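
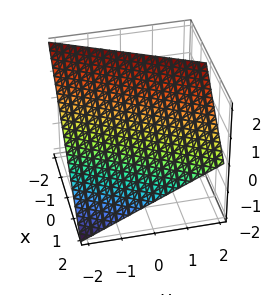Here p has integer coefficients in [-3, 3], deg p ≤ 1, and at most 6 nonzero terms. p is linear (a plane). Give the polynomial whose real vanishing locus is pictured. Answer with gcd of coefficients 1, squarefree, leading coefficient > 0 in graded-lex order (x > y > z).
The degree is 1 — every cross-section is a straight line — this is a plane.
Observable constraints: it meets the z-axis at z = 1 (among the integer gridlines); it meets the y-axis at y = -2 (among the integer gridlines); it meets the x-axis at x = 1 (among the integer gridlines).
Assembling these constraints gives the stated polynomial.

2*x - y + 2*z - 2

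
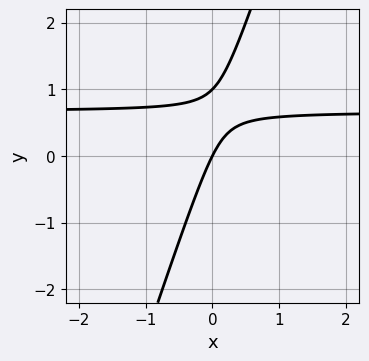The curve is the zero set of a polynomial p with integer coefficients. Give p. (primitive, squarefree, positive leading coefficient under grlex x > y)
3*x*y - y^2 - 2*x + y

First, deg p = 2. The shape is more complex than any degree-1 curve.
Next, observable constraints: among the integer gridlines, it crosses the y-axis at y ∈ {0, 1}; one x-axis crossing is at x = 0.
Finally, fitting integer coefficients to these (and the overall shape) gives p.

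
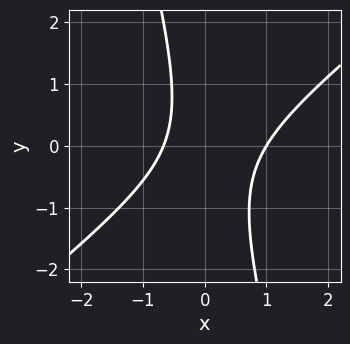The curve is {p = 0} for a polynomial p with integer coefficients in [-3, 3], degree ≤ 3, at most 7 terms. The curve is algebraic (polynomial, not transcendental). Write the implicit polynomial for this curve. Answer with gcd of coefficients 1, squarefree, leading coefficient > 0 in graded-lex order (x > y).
1. Degree: the shape is more complex than any degree-1 curve, so deg p = 2.
2. From the visible intercepts: it misses every integer gridline on the y-axis; it meets the x-axis at x = 1 (among the integer gridlines).
3. Fitting integer coefficients to these (and the overall shape) gives p.

3*x^2 - 3*x*y - y^2 - x - 2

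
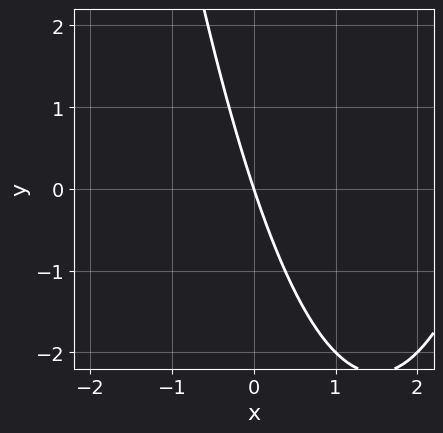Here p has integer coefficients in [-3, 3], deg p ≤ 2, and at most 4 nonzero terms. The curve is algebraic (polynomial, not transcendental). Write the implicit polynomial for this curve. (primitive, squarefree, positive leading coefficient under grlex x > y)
x^2 - 3*x - y

First, degree: no degree-1 curve has this shape, so deg p = 2.
Then, from the axis intercepts and sections: one y-axis crossing is at y = 0; it meets the x-axis at x = 0 (among the integer gridlines).
Finally, these observations pin down the coefficients.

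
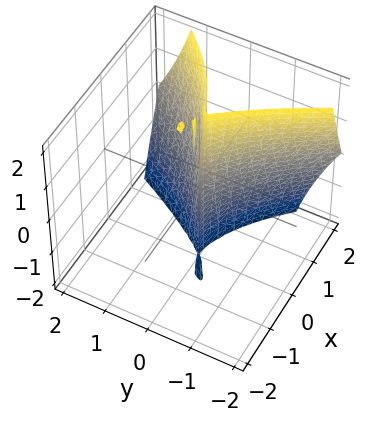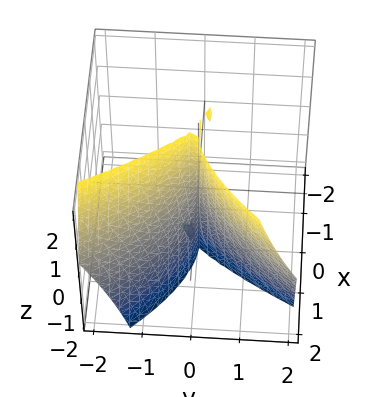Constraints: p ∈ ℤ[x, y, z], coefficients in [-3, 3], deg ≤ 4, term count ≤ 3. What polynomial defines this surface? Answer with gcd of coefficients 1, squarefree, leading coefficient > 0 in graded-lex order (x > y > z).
x^3 - x*y*z - 2*y^2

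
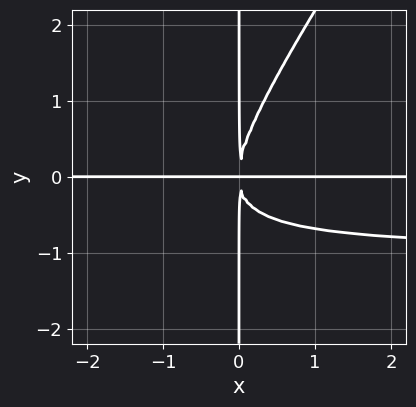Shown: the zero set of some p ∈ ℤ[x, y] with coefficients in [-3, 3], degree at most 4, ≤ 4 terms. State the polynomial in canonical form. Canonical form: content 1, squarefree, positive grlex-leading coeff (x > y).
3*x^2*y^2 - 2*x*y^3 + 3*x^2*y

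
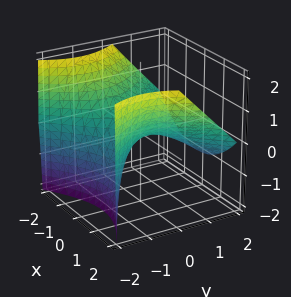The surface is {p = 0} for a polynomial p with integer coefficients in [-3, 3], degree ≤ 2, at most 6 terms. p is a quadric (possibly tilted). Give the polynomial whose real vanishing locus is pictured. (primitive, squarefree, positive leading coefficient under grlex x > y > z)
x^2 - y^2 - y*z - 2*z

(a) deg p = 2.
(b) From the axis intercepts and sections: it meets the y-axis at y = 0 (among the integer gridlines); it crosses the z-axis at the gridline z = 0; it meets the x-axis at x = 0 (among the integer gridlines).
(c) These observations pin down the coefficients.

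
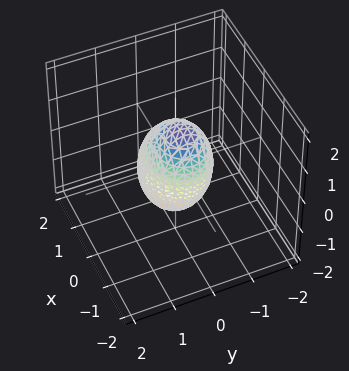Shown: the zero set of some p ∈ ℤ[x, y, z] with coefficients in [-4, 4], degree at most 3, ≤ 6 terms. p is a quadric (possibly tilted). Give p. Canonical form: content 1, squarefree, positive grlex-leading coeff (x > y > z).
First, degree: the shape is more complex than any degree-1 surface, so deg p = 2.
Next, reading off the gridlines: among the integer gridlines, it crosses the x-axis at x ∈ {-1, 1}.
Finally, matching integer coefficients to the picture gives p.

2*x^2 + x*z + 3*y^2 + z^2 - 2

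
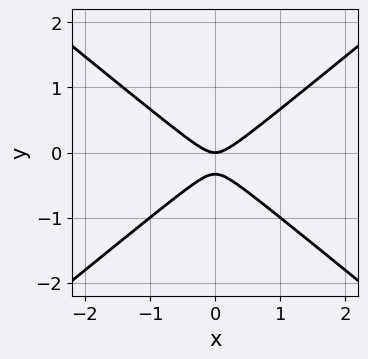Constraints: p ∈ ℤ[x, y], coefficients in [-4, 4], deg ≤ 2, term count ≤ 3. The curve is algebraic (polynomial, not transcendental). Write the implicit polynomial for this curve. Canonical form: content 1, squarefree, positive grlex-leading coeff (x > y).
2*x^2 - 3*y^2 - y

(a) deg p = 2.
(b) Symmetries: mirror symmetry x ↦ −x ⇒ only even powers of x.
(c) Checking where it meets the axes: it crosses the y-axis at the gridline y = 0; one x-axis crossing is at x = 0.
(d) The integer polynomial consistent with all of this is the stated p.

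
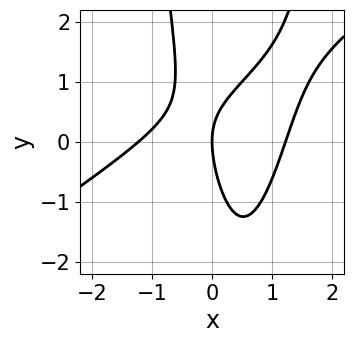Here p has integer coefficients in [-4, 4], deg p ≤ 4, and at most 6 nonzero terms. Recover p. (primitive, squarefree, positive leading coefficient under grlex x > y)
2*x^3 - 3*x^2*y + 2*x*y + y^2 - 3*x

The degree is 3 — the shape is more complex than any degree-2 curve.
From the axis intercepts and sections: it meets the y-axis at y = 0 (among the integer gridlines); it crosses the x-axis at the gridline x = 0.
Putting this together gives p.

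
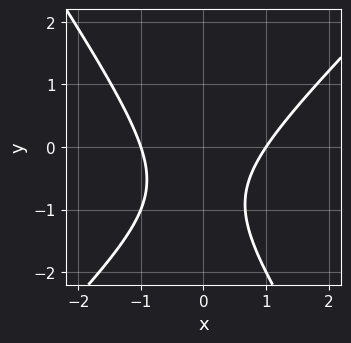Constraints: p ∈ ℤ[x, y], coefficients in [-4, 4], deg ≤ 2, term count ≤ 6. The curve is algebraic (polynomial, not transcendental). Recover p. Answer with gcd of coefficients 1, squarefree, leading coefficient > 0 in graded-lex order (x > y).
3*x^2 - x*y - 2*y^2 - 3*y - 3

1. The degree is 2 — a generic line meets the curve in up to 2 points.
2. Observable constraints: no y-intercept at any integer in the box; among the integer gridlines, it crosses the x-axis at x ∈ {-1, 1}.
3. These observations pin down the coefficients.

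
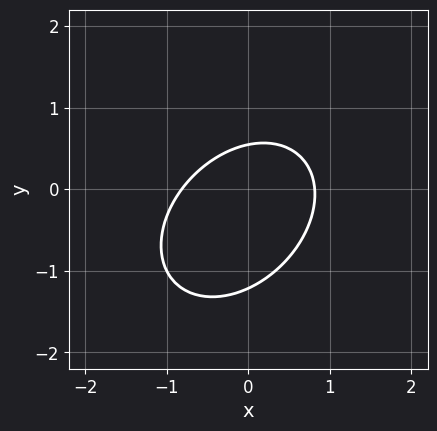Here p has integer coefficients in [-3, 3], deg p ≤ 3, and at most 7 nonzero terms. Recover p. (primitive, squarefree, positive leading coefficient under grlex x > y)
3*x^2 - 2*x*y + 3*y^2 + 2*y - 2

1. The degree is 2 — no degree-1 curve has this shape.
2. The integer polynomial consistent with all of this is the stated p.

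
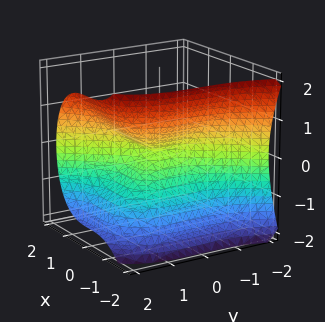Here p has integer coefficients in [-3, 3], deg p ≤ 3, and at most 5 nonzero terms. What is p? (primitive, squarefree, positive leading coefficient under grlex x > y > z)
2*x^3 - y^3 + 3*z^2

(a) The degree is 3 — no degree-2 surface has this shape.
(b) Checking where it meets the axes: one z-axis crossing is at z = 0; it meets the x-axis at x = 0 (among the integer gridlines); it meets the y-axis at y = 0 (among the integer gridlines).
(c) Together with the visible shape, these determine p as stated.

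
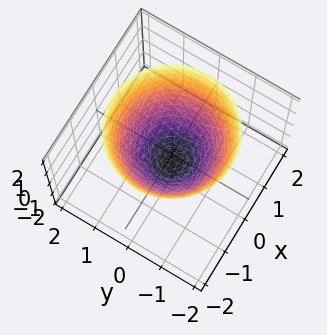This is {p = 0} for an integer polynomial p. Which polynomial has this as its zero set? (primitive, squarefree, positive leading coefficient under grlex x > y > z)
3*x^2 + 3*y^2 - 3*z - 2

1. The degree is 2 — a generic line meets the surface in up to 2 points.
2. Symmetry: the surface is invariant under rotation about z: p = q(x² + y², z).
3. From the axis intercepts and sections: a circular section at z = 1 has radius between 1 and 2.
4. These observations pin down the coefficients.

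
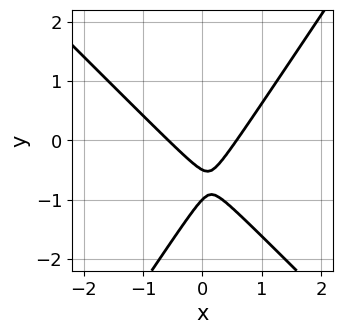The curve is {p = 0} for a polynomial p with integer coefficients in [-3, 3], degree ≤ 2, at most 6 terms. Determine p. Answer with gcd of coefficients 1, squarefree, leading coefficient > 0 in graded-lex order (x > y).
3*x^2 + x*y - 2*y^2 - 3*y - 1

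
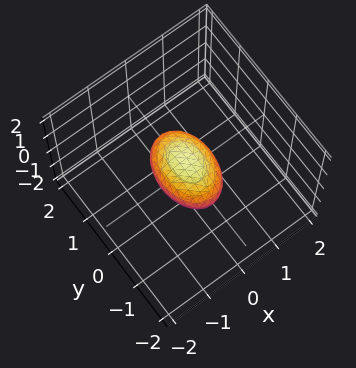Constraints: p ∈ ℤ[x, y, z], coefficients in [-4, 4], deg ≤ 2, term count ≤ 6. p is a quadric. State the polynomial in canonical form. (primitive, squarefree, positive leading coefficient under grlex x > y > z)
(a) The degree is 2 — bounded and convex; a quadric.
(b) Symmetries: the z ↦ −z reflection is a symmetry, so z appears only in even powers; it's symmetric under y → −y, forcing even powers of y; mirror symmetry x ↦ −x ⇒ only even powers of x.
(c) Observable constraints: the y-axis gridline crossings are at y ∈ {-1, 1}.
(d) The integer polynomial consistent with all of this is the stated p.

2*x^2 + y^2 + 2*z^2 - 1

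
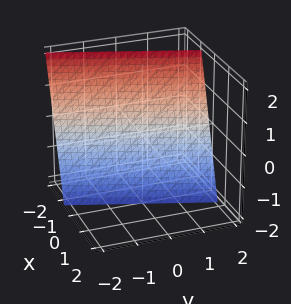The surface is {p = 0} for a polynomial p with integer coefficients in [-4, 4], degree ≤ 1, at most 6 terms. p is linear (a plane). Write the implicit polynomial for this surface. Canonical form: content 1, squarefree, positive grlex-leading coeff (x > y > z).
1. Degree: every cross-section is a straight line — this is a plane, so deg p = 1.
2. Reading off the gridlines: it meets the y-axis at y = 2 (among the integer gridlines); it meets the z-axis at z = -2 (among the integer gridlines).
3. Together with the visible shape, these determine p as stated.

3*x - y + z + 2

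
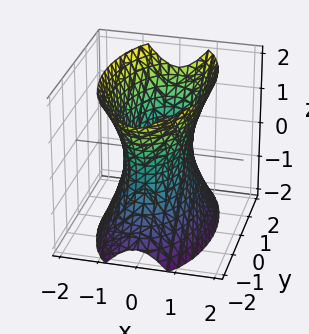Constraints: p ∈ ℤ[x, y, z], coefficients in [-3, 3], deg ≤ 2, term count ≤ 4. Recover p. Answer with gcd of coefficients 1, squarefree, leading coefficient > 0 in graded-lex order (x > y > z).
1. deg p = 2. An hourglass — one-sheet hyperboloid; a quadric.
2. Symmetries: it's symmetric under x → −x, forcing even powers of x; it's symmetric under z → −z, forcing even powers of z; it's symmetric under y → −y, forcing even powers of y.
3. Observable constraints: the surface avoids every integer z-axis point in the box.
4. Putting this together gives p.

3*x^2 + y^2 - z^2 - 2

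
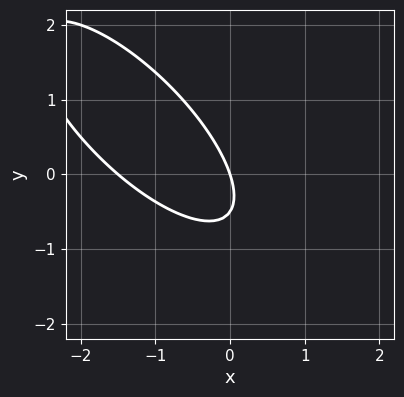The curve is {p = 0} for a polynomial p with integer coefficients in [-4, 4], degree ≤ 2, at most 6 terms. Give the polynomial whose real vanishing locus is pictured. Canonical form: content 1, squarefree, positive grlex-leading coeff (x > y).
2*x^2 + 3*x*y + 2*y^2 + 3*x + y

(a) Degree: a generic line meets the curve in up to 2 points, so deg p = 2.
(b) Against the integer gridlines: it crosses the x-axis at the gridline x = 0; it meets the y-axis at y = 0 (among the integer gridlines).
(c) Assembling these constraints gives the stated polynomial.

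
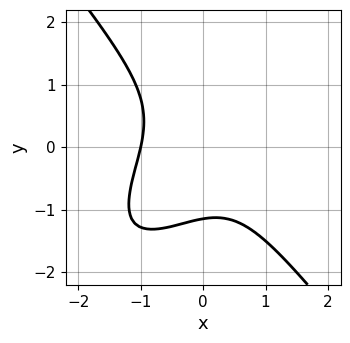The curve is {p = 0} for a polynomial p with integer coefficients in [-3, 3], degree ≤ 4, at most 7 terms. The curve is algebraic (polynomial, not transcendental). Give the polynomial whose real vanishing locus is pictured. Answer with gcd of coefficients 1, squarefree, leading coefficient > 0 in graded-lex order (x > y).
3*x^3 - 2*x^2*y - x*y^2 + 2*y^3 + 3

1. deg p = 3.
2. Observable constraints: it crosses the x-axis at the gridline x = -1.
3. The integer polynomial consistent with all of this is the stated p.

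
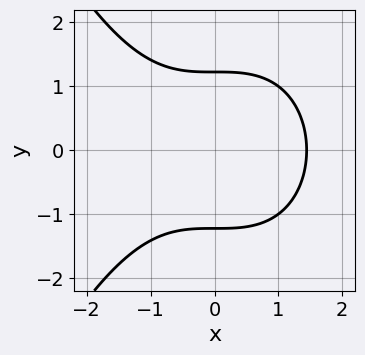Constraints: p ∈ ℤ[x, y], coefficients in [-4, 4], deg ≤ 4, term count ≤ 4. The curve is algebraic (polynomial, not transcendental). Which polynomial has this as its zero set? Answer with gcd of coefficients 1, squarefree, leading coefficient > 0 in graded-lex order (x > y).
x^3 + 2*y^2 - 3

(a) Degree: a generic line meets the curve in up to 3 points, so deg p = 3.
(b) Symmetries: mirror symmetry y ↦ −y ⇒ only even powers of y.
(c) The integer polynomial consistent with all of this is the stated p.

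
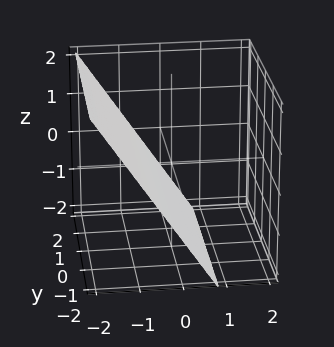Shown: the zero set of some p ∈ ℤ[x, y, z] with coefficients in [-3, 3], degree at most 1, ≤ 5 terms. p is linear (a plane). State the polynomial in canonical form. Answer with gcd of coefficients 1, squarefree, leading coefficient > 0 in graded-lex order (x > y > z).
3*x + 2*z + 2

First, deg p = 1. The surface is flat (a plane).
Then, against the integer gridlines: the surface avoids every integer y-axis point in the box; it meets the z-axis at z = -1 (among the integer gridlines).
Finally, together with the visible shape, these determine p as stated.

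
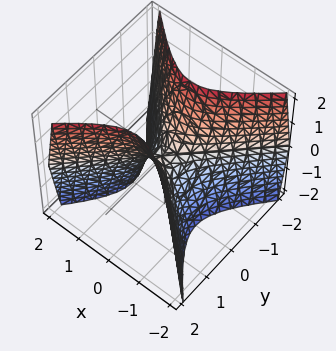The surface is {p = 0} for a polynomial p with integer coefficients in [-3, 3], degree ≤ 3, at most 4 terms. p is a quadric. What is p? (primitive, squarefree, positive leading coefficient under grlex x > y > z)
1. Degree: a hyperbolic paraboloid; a quadric, so deg p = 2.
2. Symmetries: it's symmetric under y → −y, forcing even powers of y; mirror symmetry x ↦ −x ⇒ only even powers of x.
3. Checking where it meets the axes: it meets the z-axis at z = 0 (among the integer gridlines); one y-axis crossing is at y = 0.
4. Assembling these constraints gives the stated polynomial.

2*x^2 - 2*y^2 + z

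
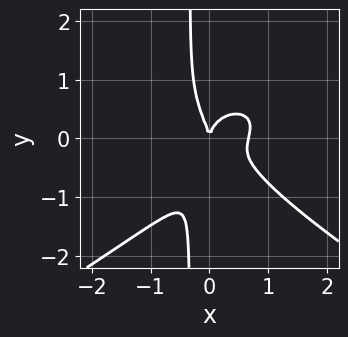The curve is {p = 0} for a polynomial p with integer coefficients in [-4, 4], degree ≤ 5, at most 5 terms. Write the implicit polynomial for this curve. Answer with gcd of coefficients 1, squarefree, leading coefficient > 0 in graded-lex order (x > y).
The degree is 4 — a generic line meets the curve in up to 4 points.
From the axis intercepts and sections: it crosses the x-axis at the gridline x = 0; it meets the y-axis at y = 0 (among the integer gridlines).
The integer polynomial consistent with all of this is the stated p.

x^3*y - 3*x*y^3 - 3*x^3 - y^3 + 2*x^2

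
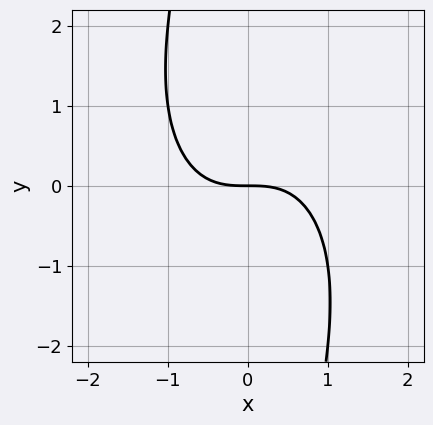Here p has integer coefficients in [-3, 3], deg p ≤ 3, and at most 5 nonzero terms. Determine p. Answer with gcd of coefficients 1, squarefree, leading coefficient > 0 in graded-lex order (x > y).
2*x^3 + x*y^2 + 3*y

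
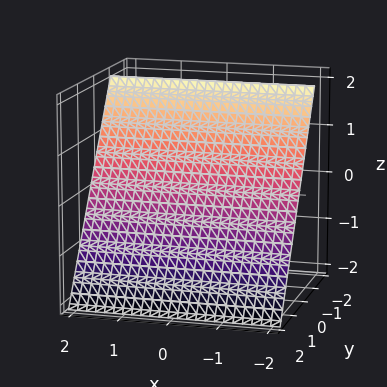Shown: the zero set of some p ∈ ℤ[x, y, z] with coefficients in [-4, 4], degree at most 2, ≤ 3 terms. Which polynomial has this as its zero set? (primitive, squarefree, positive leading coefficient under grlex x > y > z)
3*y + 2*z - 2

1. deg p = 1. The surface is flat (a plane).
2. Observable constraints: no x-intercept at any integer in the box; it crosses the z-axis at the gridline z = 1.
3. Fitting integer coefficients to these (and the overall shape) gives p.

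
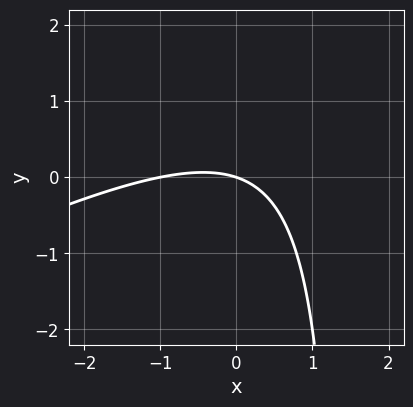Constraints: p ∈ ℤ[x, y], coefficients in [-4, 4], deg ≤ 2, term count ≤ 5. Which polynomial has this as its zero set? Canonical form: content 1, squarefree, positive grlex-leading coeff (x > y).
x^2 - 2*x*y + x + 3*y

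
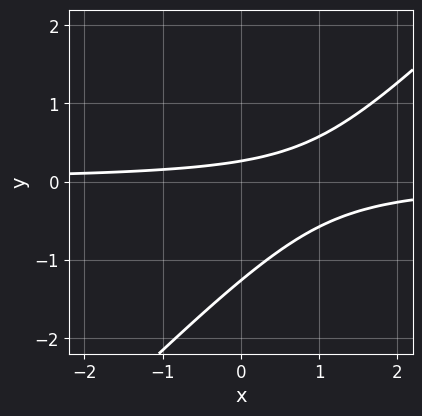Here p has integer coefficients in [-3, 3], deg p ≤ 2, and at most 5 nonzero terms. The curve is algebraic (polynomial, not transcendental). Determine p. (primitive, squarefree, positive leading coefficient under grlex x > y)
3*x*y - 3*y^2 - 3*y + 1

(a) The degree is 2 — no degree-1 curve has this shape.
(b) Reading off the gridlines: the curve avoids every integer x-axis point in the box.
(c) Together with the visible shape, these determine p as stated.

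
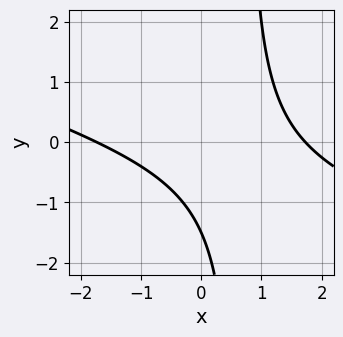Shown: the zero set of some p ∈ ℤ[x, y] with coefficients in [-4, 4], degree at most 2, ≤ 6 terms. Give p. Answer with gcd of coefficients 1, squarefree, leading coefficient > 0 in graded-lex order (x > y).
x^2 + 3*x*y - 2*y - 3

First, deg p = 2.
Finally, solving for integer coefficients yields p as stated.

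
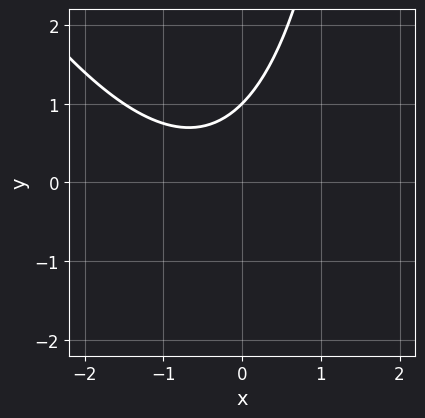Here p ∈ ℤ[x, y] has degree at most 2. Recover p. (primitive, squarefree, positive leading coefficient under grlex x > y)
2*x^2 + x*y + 2*x - 3*y + 3

(a) Degree: the shape is more complex than any degree-1 curve, so deg p = 2.
(b) From the visible intercepts: it meets the y-axis at y = 1 (among the integer gridlines); the curve avoids every integer x-axis point in the box.
(c) Putting this together gives p.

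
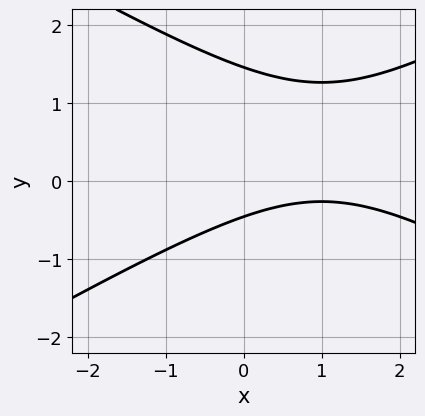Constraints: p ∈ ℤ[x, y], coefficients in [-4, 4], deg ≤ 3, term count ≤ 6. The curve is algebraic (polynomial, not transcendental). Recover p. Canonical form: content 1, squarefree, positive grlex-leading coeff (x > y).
First, deg p = 2.
Then, against the integer gridlines: the curve avoids every integer x-axis point in the box.
Finally, together with the visible shape, these determine p as stated.

x^2 - 3*y^2 - 2*x + 3*y + 2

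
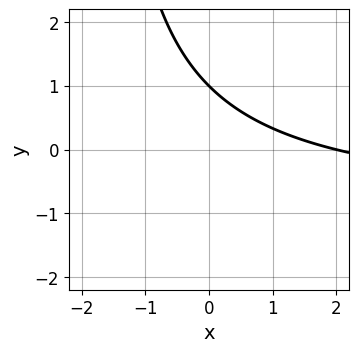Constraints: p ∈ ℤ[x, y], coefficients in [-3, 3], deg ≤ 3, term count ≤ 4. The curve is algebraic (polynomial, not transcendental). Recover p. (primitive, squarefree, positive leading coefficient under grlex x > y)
x*y + x + 2*y - 2

1. The degree is 2 — a generic line meets the curve in up to 2 points.
2. From the visible intercepts: it crosses the y-axis at the gridline y = 1; one x-axis crossing is at x = 2.
3. The integer polynomial consistent with all of this is the stated p.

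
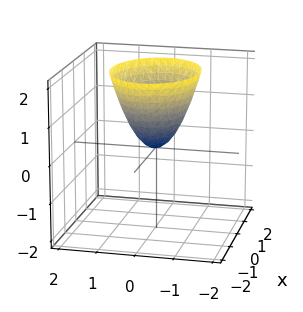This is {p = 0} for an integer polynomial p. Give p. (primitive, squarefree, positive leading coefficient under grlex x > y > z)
First, degree: a paraboloid; a quadric, so deg p = 2.
Then, symmetries: the y ↦ −y reflection is a symmetry, so y appears only in even powers; mirror symmetry x ↦ −x ⇒ only even powers of x.
Then, observable constraints: it crosses the x-axis at the gridline x = 0; it crosses the y-axis at the gridline y = 0; one z-axis crossing is at z = 0.
Finally, the integer polynomial consistent with all of this is the stated p.

2*x^2 + 3*y^2 - 2*z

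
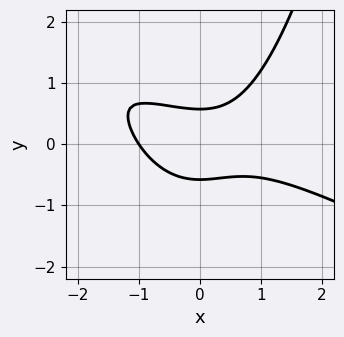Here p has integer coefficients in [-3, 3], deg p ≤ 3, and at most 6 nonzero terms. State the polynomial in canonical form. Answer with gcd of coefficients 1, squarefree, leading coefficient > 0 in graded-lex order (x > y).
deg p = 3.
Reading off the gridlines: one x-axis crossing is at x = -1.
These observations pin down the coefficients.

x^3 + 2*x^2*y - 3*y^2 + 1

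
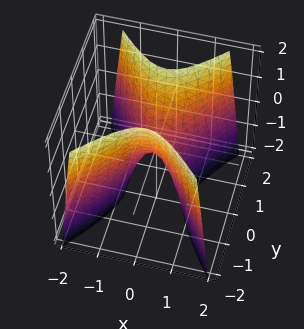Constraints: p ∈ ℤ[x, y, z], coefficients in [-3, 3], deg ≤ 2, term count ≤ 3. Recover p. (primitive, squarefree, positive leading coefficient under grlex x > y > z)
(a) Degree: a hyperbolic paraboloid; a quadric, so deg p = 2.
(b) Symmetries: the x ↦ −x reflection is a symmetry, so x appears only in even powers; mirror symmetry y ↦ −y ⇒ only even powers of y.
(c) Against the integer gridlines: one y-axis crossing is at y = 0; it meets the z-axis at z = 0 (among the integer gridlines).
(d) Solving for integer coefficients yields p as stated.

3*x^2 - 2*y^2 + z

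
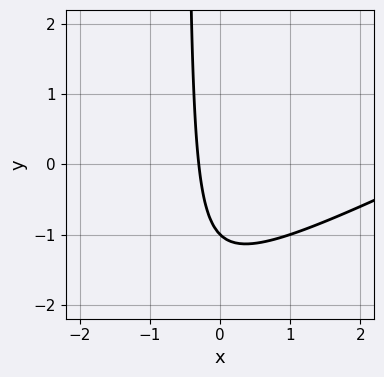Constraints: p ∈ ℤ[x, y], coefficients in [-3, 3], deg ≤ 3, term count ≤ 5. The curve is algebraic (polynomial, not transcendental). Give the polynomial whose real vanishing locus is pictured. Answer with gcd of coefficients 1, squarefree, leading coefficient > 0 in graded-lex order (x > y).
x^2 - 2*x*y - 3*x - y - 1

First, deg p = 2. The shape is more complex than any degree-1 curve.
Next, from the axis intercepts and sections: one y-axis crossing is at y = -1.
Finally, together with the visible shape, these determine p as stated.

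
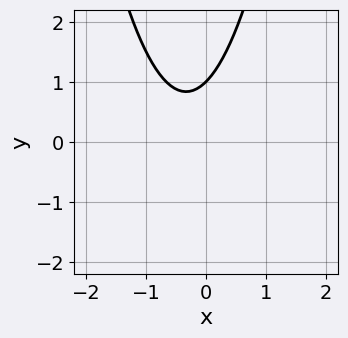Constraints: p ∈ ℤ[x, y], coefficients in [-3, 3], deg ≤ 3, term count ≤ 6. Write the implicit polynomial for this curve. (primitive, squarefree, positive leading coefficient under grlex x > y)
(a) The degree is 2 — a generic line meets the curve in up to 2 points.
(b) Observable constraints: it misses every integer gridline on the x-axis; it crosses the y-axis at the gridline y = 1.
(c) The integer polynomial consistent with all of this is the stated p.

3*x^2 + 2*x - 2*y + 2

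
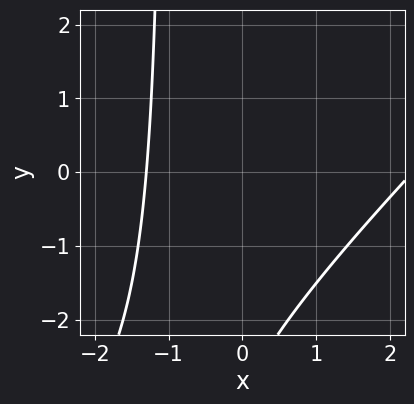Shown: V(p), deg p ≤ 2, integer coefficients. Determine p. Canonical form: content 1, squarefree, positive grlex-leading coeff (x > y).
(a) deg p = 2. A generic line meets the curve in up to 2 points.
(b) From the axis intercepts and sections: no y-intercept at any integer in the box.
(c) Matching integer coefficients to the picture gives p.

x^2 - x*y - x - y - 3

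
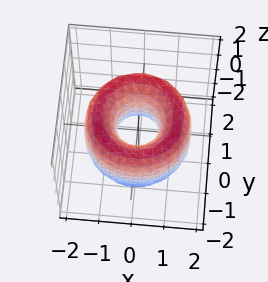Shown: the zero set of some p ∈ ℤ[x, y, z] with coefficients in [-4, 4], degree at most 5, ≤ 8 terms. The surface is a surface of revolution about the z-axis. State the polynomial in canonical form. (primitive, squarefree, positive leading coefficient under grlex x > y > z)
deg p = 4.
By symmetry, the z-axis is an axis of rotation, so x and y enter only as x² + y².
Reading off the gridlines: a circular section at z = 1 has radius exactly 1; it misses every integer gridline on the z-axis.
Together with the visible shape, these determine p as stated.

x^4 + 2*x^2*y^2 + y^4 - 3*x^2 - 3*y^2 + z^2 + 1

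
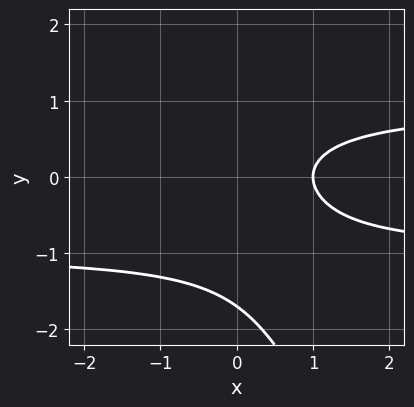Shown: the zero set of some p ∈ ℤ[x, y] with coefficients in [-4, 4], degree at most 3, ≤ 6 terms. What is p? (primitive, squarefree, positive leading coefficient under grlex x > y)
2*x*y^2 + y^3 + y^2 - 2*x + 2

First, deg p = 3. No degree-2 curve has this shape.
Next, from the visible intercepts: it meets the x-axis at x = 1 (among the integer gridlines).
Finally, together with the visible shape, these determine p as stated.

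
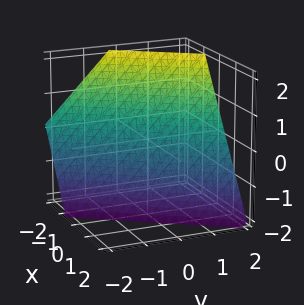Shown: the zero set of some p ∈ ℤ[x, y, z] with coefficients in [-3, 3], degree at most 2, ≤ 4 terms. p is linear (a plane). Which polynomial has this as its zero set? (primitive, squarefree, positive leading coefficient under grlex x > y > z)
1. Degree: the surface is flat (a plane), so deg p = 1.
2. Reading off the gridlines: one y-axis crossing is at y = 1; it meets the z-axis at z = -1 (among the integer gridlines).
3. Fitting integer coefficients to these (and the overall shape) gives p.

3*x - 2*y + 2*z + 2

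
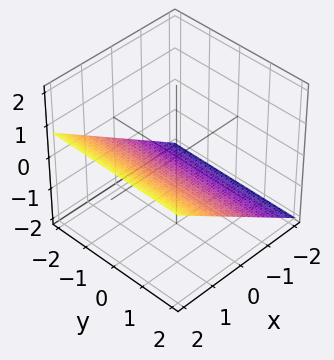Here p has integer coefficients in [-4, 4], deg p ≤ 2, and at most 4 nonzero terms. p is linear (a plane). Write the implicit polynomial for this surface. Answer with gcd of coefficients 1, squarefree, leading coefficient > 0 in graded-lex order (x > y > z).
(a) Degree: the surface is flat (a plane), so deg p = 1.
(b) Reading off the gridlines: it meets the x-axis at x = 1 (among the integer gridlines); it misses every integer gridline on the y-axis.
(c) These observations pin down the coefficients.

2*x - 3*z - 2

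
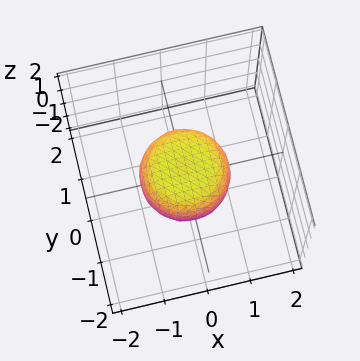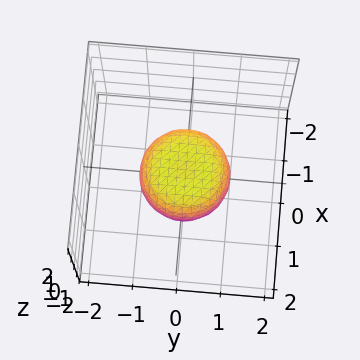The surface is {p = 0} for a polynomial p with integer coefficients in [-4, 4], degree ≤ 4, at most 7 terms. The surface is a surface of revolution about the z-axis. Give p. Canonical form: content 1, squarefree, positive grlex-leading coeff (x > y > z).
2*x^4 + 4*x^2*y^2 + 2*y^4 - x^2 - y^2 + 2*z^2 - 1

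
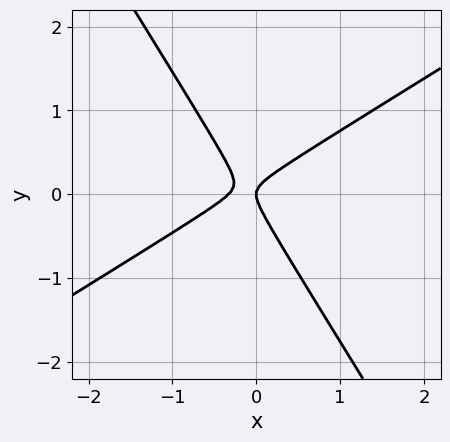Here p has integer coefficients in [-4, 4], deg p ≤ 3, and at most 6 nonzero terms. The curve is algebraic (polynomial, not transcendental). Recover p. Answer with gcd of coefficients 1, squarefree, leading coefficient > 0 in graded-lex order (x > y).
3*x^2 - 3*x*y - 3*y^2 + x

1. Degree: a generic line meets the curve in up to 2 points, so deg p = 2.
2. Against the integer gridlines: it crosses the y-axis at the gridline y = 0; one x-axis crossing is at x = 0.
3. Fitting integer coefficients to these (and the overall shape) gives p.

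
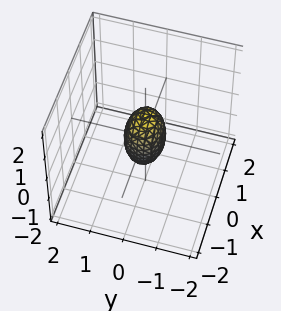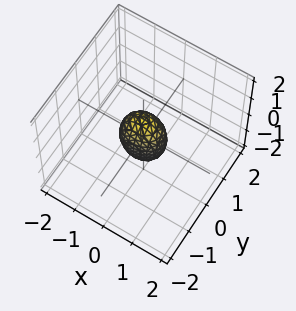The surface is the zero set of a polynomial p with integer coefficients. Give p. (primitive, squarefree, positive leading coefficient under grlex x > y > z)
The degree is 2 — a closed, bounded, convex surface; a quadric.
Symmetries: mirror symmetry y ↦ −y ⇒ only even powers of y; it's symmetric under x → −x, forcing even powers of x; the z ↦ −z reflection is a symmetry, so z appears only in even powers.
Reading off the gridlines: the z-axis gridline crossings are at z ∈ {-1, 1}.
Together with the visible shape, these determine p as stated.

2*x^2 + 3*y^2 + z^2 - 1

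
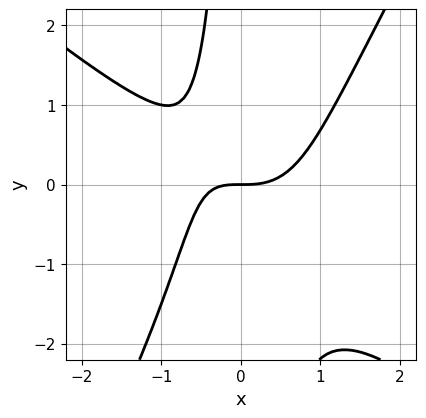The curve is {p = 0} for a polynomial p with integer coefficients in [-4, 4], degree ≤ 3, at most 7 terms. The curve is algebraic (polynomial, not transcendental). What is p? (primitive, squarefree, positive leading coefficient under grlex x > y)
3*x^3 + 2*x^2*y - 2*x*y^2 - 2*x*y - 3*y

The degree is 3 — no degree-2 curve has this shape.
Against the integer gridlines: it meets the y-axis at y = 0 (among the integer gridlines); one x-axis crossing is at x = 0.
Together with the visible shape, these determine p as stated.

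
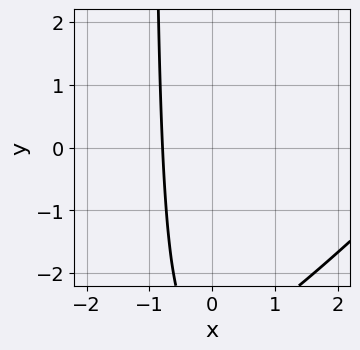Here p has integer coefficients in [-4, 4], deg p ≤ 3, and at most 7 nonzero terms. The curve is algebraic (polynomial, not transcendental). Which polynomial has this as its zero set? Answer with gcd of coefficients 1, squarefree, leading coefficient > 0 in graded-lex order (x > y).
x^2 - x*y - 3*x - y - 3

(a) deg p = 2. No degree-1 curve has this shape.
(b) Checking where it meets the axes: it misses every integer gridline on the y-axis.
(c) Matching integer coefficients to the picture gives p.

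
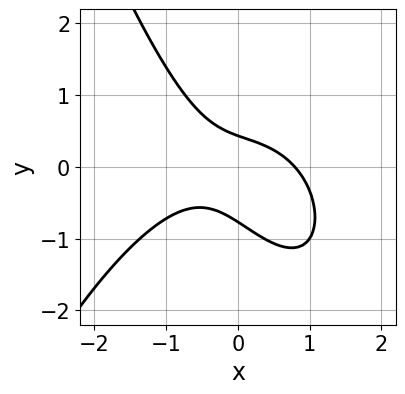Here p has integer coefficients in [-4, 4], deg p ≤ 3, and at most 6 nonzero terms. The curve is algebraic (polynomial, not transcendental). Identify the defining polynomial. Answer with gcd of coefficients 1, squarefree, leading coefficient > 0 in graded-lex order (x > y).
2*x^3 + 3*x*y + 3*y^2 + y - 1

(a) Degree: a generic line meets the curve in up to 3 points, so deg p = 3.
(b) Solving for integer coefficients yields p as stated.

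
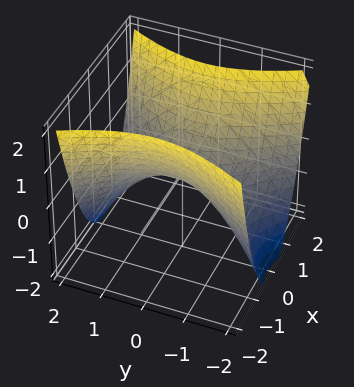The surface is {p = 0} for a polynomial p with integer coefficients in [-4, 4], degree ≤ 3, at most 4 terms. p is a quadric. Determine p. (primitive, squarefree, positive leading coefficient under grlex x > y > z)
2*x^2 - y^2 - 2*z

1. Degree: a hyperbolic paraboloid; a quadric, so deg p = 2.
2. Symmetries: the y ↦ −y reflection is a symmetry, so y appears only in even powers; it's symmetric under x → −x, forcing even powers of x.
3. Observable constraints: it meets the y-axis at y = 0 (among the integer gridlines); it crosses the z-axis at the gridline z = 0; it meets the x-axis at x = 0 (among the integer gridlines).
4. Together with the visible shape, these determine p as stated.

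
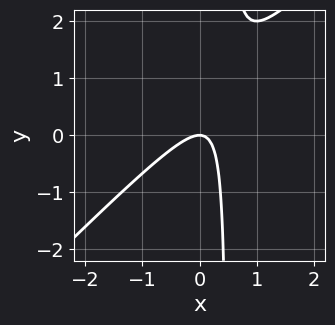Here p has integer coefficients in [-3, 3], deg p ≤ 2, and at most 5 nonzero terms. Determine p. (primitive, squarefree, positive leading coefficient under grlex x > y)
2*x^2 - 2*x*y + y

(a) Degree: the shape is more complex than any degree-1 curve, so deg p = 2.
(b) Against the integer gridlines: one x-axis crossing is at x = 0; it meets the y-axis at y = 0 (among the integer gridlines).
(c) The integer polynomial consistent with all of this is the stated p.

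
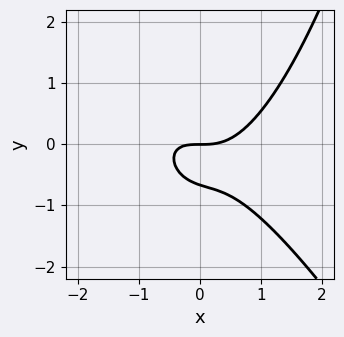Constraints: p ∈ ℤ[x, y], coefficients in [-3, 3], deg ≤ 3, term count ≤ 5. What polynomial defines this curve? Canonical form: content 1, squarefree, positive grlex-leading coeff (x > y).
2*x^3 + x^2*y - x*y - 3*y^2 - 2*y

Degree: the shape is more complex than any degree-2 curve, so deg p = 3.
Observable constraints: it crosses the y-axis at the gridline y = 0; it meets the x-axis at x = 0 (among the integer gridlines).
These observations pin down the coefficients.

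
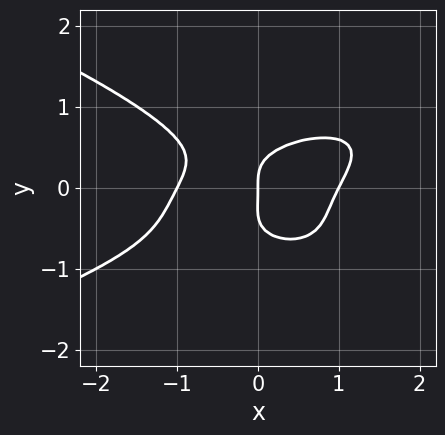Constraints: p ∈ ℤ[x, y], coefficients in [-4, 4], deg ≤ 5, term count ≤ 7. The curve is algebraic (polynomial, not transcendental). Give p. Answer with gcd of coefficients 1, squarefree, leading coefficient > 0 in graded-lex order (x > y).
1. The degree is 4 — a generic line meets the curve in up to 4 points.
2. Checking where it meets the axes: it crosses the y-axis at the gridline y = 0; among the integer gridlines, it crosses the x-axis at x ∈ {-1, 0, 1}.
3. Fitting integer coefficients to these (and the overall shape) gives p.

3*y^4 + x^3 - x^2*y + y^3 - x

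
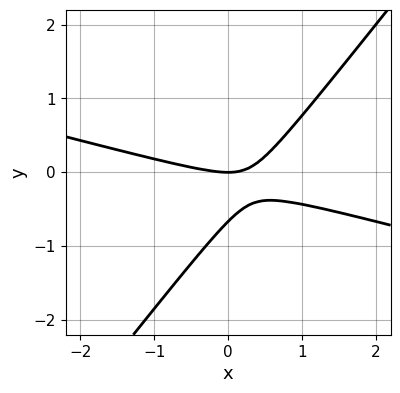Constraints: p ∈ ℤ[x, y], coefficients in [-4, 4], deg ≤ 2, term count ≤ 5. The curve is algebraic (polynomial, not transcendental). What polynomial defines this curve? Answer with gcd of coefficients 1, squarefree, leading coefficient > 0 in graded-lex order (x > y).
1. The degree is 2 — a generic line meets the curve in up to 2 points.
2. From the axis intercepts and sections: it meets the x-axis at x = 0 (among the integer gridlines); it crosses the y-axis at the gridline y = 0.
3. Together with the visible shape, these determine p as stated.

x^2 + 3*x*y - 3*y^2 - 2*y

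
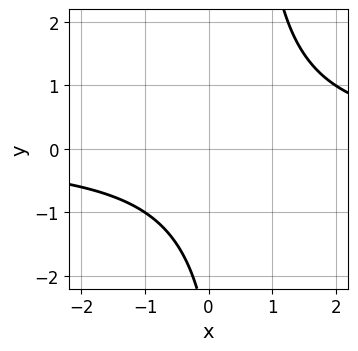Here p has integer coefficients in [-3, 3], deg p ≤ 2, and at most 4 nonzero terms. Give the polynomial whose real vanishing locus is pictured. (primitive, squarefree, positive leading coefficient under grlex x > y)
(a) deg p = 2. A generic line meets the curve in up to 2 points.
(b) Observable constraints: the curve avoids every integer y-axis point in the box; the curve avoids every integer x-axis point in the box.
(c) Fitting integer coefficients to these (and the overall shape) gives p.

2*x*y - y - 3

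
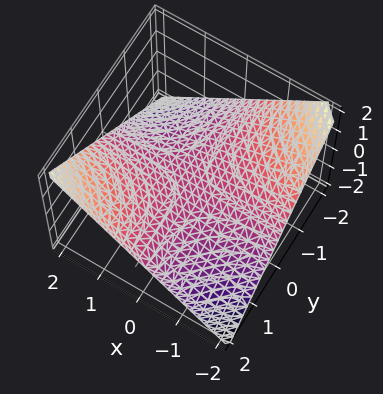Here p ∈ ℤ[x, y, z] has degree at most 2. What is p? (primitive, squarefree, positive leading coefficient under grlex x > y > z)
The degree is 2 — a hyperbolic paraboloid; a quadric.
Observable constraints: the visible x-axis segment lies entirely on the surface; one z-axis crossing is at z = 0; every point of the y-axis in the box is on the surface.
Assembling these constraints gives the stated polynomial.

x*y - 2*z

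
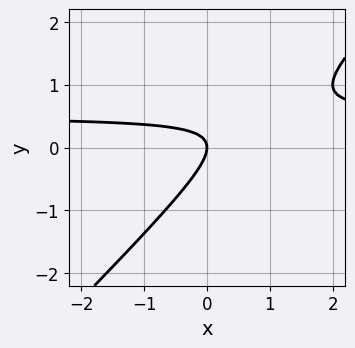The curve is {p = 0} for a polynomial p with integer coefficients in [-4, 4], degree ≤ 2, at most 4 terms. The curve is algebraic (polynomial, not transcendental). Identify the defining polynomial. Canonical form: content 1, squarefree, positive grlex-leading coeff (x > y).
2*x*y - 2*y^2 - x

1. The degree is 2 — a generic line meets the curve in up to 2 points.
2. Checking where it meets the axes: it meets the x-axis at x = 0 (among the integer gridlines); one y-axis crossing is at y = 0.
3. Together with the visible shape, these determine p as stated.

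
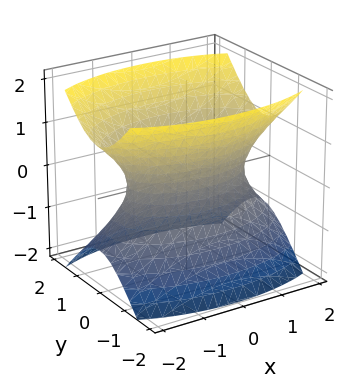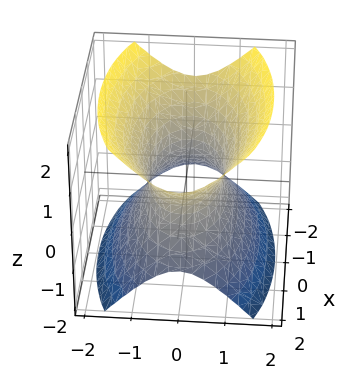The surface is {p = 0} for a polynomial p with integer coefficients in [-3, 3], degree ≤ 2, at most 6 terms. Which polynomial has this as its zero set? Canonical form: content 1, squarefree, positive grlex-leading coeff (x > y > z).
deg p = 2. One connected sheet with a waist; a quadric.
Symmetries: it's symmetric under y → −y, forcing even powers of y; it's symmetric under x → −x, forcing even powers of x; the z ↦ −z reflection is a symmetry, so z appears only in even powers.
Observable constraints: no z-intercept at any integer in the box.
Together with the visible shape, these determine p as stated.

x^2 + 3*y^2 - 2*z^2 - 2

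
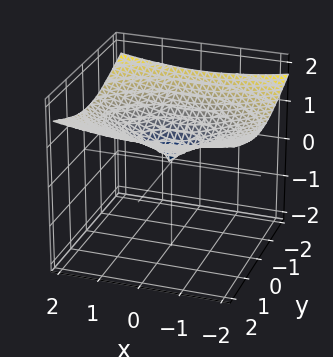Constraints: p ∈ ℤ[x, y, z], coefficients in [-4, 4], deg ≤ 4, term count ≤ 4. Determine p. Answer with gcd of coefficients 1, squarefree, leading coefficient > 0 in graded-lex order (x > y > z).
(a) deg p = 3. The shape is more complex than any degree-2 surface.
(b) Reading off the gridlines: it meets the z-axis at z = 0 (among the integer gridlines); it meets the x-axis at x = 0 (among the integer gridlines).
(c) The integer polynomial consistent with all of this is the stated p.

3*z^3 - x^2 - 2*y^2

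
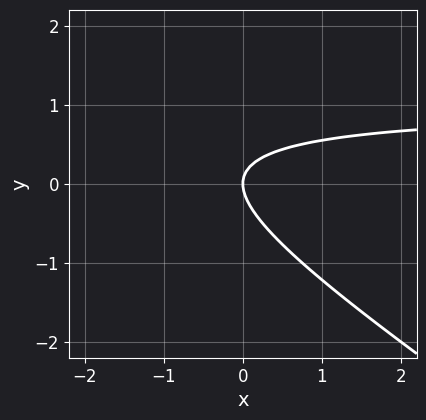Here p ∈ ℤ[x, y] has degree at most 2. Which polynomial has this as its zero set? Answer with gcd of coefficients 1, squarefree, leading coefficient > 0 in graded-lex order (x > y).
2*x*y + 3*y^2 - 2*x

The degree is 2 — no degree-1 curve has this shape.
From the axis intercepts and sections: it crosses the x-axis at the gridline x = 0; it crosses the y-axis at the gridline y = 0.
Putting this together gives p.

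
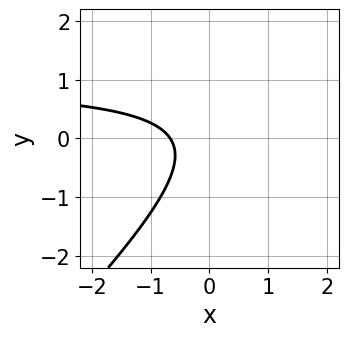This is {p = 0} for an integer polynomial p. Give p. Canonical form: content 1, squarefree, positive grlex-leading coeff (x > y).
3*x*y - 3*y^2 - 3*x - 2

1. The degree is 2 — the shape is more complex than any degree-1 curve.
2. Against the integer gridlines: no y-intercept at any integer in the box.
3. The integer polynomial consistent with all of this is the stated p.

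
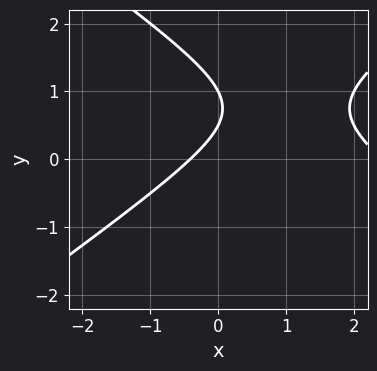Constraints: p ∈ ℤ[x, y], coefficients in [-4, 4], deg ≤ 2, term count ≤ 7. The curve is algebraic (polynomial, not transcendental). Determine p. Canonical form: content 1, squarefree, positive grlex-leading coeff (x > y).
1. The degree is 2 — the shape is more complex than any degree-1 curve.
2. Checking where it meets the axes: it meets the y-axis at y = 1 (among the integer gridlines).
3. Together with the visible shape, these determine p as stated.

x^2 - 2*y^2 - 2*x + 3*y - 1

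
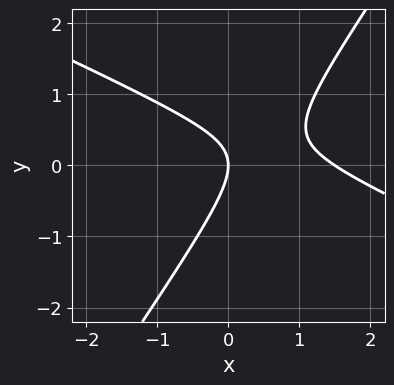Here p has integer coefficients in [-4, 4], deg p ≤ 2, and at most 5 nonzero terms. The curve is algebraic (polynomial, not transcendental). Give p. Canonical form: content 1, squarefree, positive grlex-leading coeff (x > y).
2*x^2 + 3*x*y - 3*y^2 - 3*x

(a) The degree is 2 — no degree-1 curve has this shape.
(b) Against the integer gridlines: it meets the y-axis at y = 0 (among the integer gridlines); one x-axis crossing is at x = 0.
(c) Matching integer coefficients to the picture gives p.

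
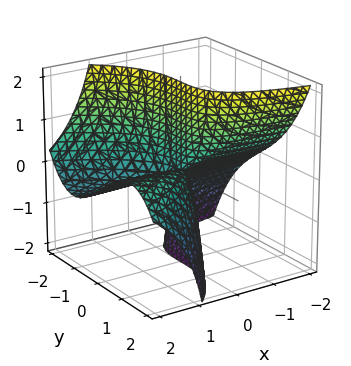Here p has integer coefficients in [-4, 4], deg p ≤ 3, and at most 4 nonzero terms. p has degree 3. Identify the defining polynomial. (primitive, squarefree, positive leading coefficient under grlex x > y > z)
y^3 - 2*x*y + 3*x*z

1. Degree: a generic line meets the surface in up to 3 points, so deg p = 3.
2. Against the integer gridlines: the visible z-axis segment lies entirely on the surface; it meets the y-axis at y = 0 (among the integer gridlines); every point of the x-axis in the box is on the surface.
3. These observations pin down the coefficients.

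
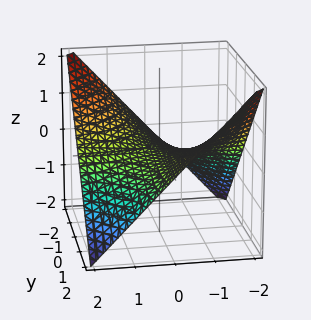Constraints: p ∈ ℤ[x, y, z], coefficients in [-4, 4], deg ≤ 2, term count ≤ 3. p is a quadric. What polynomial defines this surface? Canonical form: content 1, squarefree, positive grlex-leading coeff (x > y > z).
x*y + 2*z

1. deg p = 2.
2. Checking where it meets the axes: it crosses the z-axis at the gridline z = 0; the visible x-axis segment lies entirely on the surface.
3. Assembling these constraints gives the stated polynomial.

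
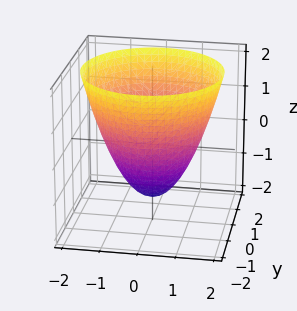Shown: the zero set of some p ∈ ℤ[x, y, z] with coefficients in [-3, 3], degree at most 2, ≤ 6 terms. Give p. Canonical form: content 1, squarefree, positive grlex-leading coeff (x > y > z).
First, degree: the shape is more complex than any degree-1 surface, so deg p = 2.
Then, symmetries: every cross-section ⟂ z is a circle, so x, y appear only via x² + y².
Then, against the integer gridlines: a circular section at z = 2 has radius between 1 and 2.
Finally, solving for integer coefficients yields p as stated.

2*x^2 + 2*y^2 - 2*z - 3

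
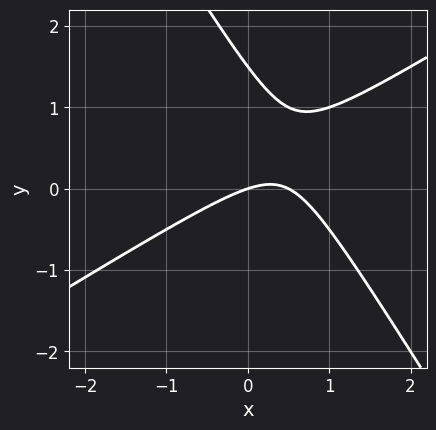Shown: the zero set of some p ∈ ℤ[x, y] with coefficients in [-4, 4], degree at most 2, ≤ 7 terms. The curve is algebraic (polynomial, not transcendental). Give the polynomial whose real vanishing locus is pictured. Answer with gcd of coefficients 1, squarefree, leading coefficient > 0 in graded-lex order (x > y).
First, degree: a generic line meets the curve in up to 2 points, so deg p = 2.
Next, checking where it meets the axes: it crosses the y-axis at the gridline y = 0; one x-axis crossing is at x = 0.
Finally, matching integer coefficients to the picture gives p.

2*x^2 - 2*x*y - 2*y^2 - x + 3*y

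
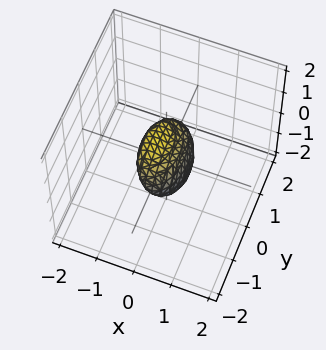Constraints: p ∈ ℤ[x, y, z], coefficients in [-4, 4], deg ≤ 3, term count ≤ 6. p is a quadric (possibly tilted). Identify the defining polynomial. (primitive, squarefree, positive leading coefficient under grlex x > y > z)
The degree is 2 — a generic line meets the surface in up to 2 points.
Against the integer gridlines: the y-axis gridline crossings are at y ∈ {-1, 1}.
Putting this together gives p.

3*x^2 + 2*x*z + y^2 + 2*z^2 - 1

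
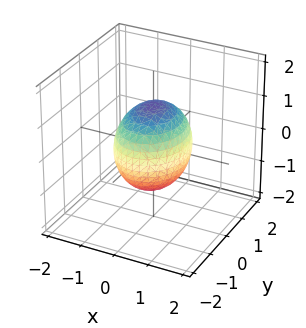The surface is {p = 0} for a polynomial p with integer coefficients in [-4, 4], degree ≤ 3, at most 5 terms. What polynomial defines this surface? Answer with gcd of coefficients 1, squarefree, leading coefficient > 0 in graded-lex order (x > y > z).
1. Degree: a closed, bounded, convex surface; a quadric, so deg p = 2.
2. Symmetries: it's symmetric under y → −y, forcing even powers of y; the z ↦ −z reflection is a symmetry, so z appears only in even powers; mirror symmetry x ↦ −x ⇒ only even powers of x.
3. From the visible intercepts: among the integer gridlines, it crosses the x-axis at x ∈ {-1, 1}.
4. These observations pin down the coefficients.

3*x^2 + 2*y^2 + 2*z^2 - 3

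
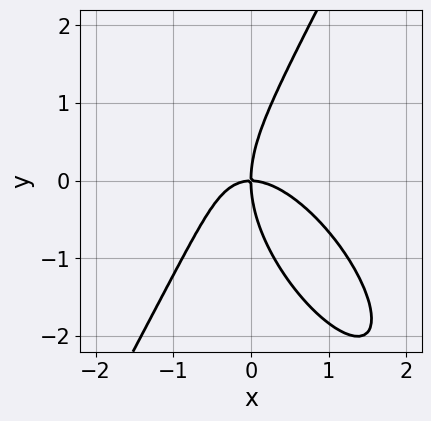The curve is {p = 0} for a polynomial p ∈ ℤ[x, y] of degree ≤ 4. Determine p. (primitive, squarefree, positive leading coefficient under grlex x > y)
3*x^3 + 2*x^2*y - y^3 + 3*x*y

First, the degree is 3 — the shape is more complex than any degree-2 curve.
Then, observable constraints: one y-axis crossing is at y = 0; it crosses the x-axis at the gridline x = 0.
Finally, fitting integer coefficients to these (and the overall shape) gives p.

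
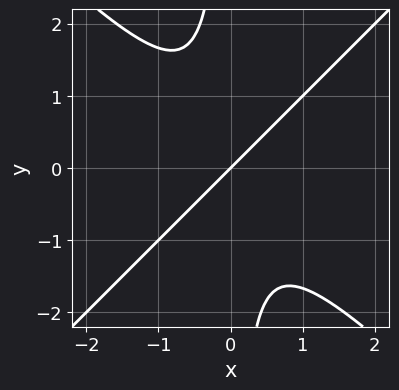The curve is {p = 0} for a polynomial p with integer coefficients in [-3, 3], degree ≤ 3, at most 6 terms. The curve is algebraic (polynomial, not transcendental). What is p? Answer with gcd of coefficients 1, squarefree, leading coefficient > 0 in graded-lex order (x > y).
3*x^3 - 3*x*y^2 + 2*x - 2*y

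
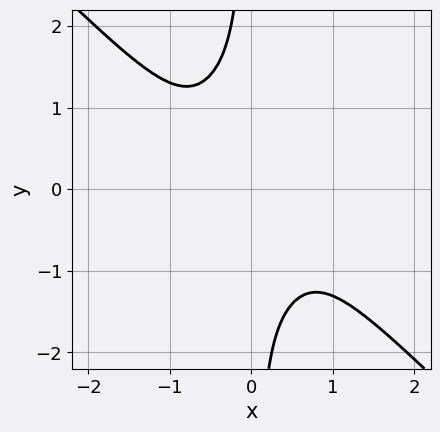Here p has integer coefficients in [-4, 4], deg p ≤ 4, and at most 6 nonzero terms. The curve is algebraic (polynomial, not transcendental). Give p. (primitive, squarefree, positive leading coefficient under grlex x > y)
3*x^4 + 3*x*y^3 + y^2 + 2

The degree is 4 — the shape is more complex than any degree-3 curve.
Reading off the gridlines: no y-intercept at any integer in the box; no x-intercept at any integer in the box.
Together with the visible shape, these determine p as stated.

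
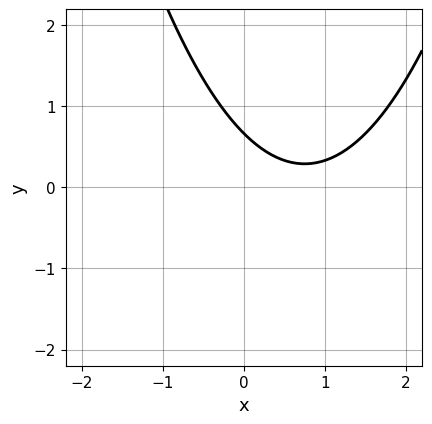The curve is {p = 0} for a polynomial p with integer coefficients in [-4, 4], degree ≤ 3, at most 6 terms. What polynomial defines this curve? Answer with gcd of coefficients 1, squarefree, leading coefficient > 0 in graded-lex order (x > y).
2*x^2 - 3*x - 3*y + 2

1. The degree is 2 — the shape is more complex than any degree-1 curve.
2. From the axis intercepts and sections: the curve avoids every integer x-axis point in the box.
3. These observations pin down the coefficients.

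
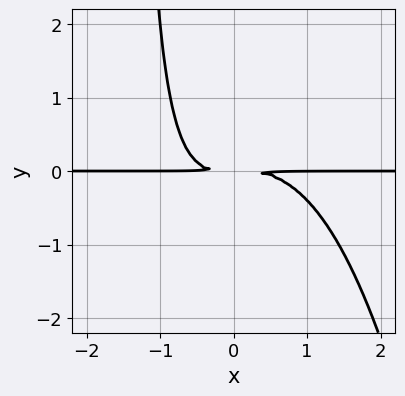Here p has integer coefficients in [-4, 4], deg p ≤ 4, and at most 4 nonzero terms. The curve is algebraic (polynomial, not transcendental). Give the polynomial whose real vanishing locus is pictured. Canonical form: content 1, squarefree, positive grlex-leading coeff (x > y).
2*x^3*y + 2*x*y^2 + 3*y^2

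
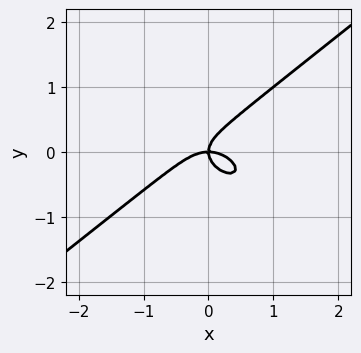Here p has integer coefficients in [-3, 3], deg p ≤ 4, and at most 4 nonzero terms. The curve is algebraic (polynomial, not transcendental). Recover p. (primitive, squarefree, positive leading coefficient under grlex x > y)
x^3 - 2*y^3 + x*y

First, the degree is 3 — no degree-2 curve has this shape.
Next, reading off the gridlines: it meets the x-axis at x = 0 (among the integer gridlines); it meets the y-axis at y = 0 (among the integer gridlines).
Finally, fitting integer coefficients to these (and the overall shape) gives p.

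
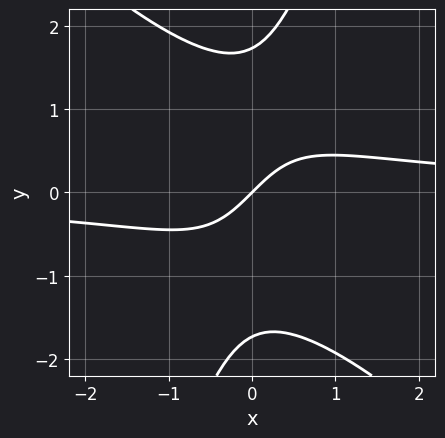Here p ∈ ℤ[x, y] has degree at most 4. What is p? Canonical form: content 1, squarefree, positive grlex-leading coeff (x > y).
3*x^2*y + 2*x*y^2 - y^3 - 3*x + 3*y

deg p = 3. A generic line meets the curve in up to 3 points.
Against the integer gridlines: one y-axis crossing is at y = 0; it crosses the x-axis at the gridline x = 0.
Putting this together gives p.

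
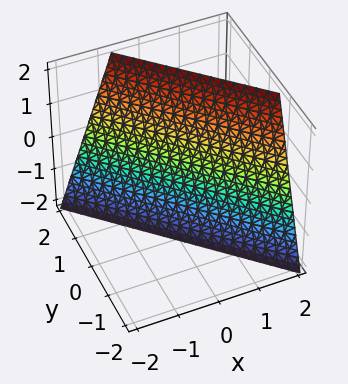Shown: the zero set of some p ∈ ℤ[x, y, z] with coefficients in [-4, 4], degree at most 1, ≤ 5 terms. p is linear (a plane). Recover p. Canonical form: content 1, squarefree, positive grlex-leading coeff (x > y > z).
3*x + 3*y - z - 2

deg p = 1.
From the visible intercepts: it meets the z-axis at z = -2 (among the integer gridlines).
Together with the visible shape, these determine p as stated.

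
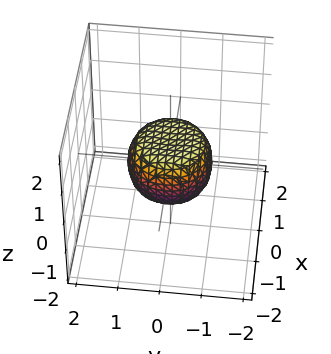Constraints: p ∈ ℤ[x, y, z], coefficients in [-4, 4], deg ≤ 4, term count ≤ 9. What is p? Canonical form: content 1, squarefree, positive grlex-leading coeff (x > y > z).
deg p = 4. The shape is more complex than any degree-3 surface.
Symmetries: rotational symmetry about the z-axis ⇒ p depends on x, y only through x² + y².
Against the integer gridlines: a circular section at z = 0 has radius exactly 1; the x-axis gridline crossings are at x ∈ {-1, 1}; among the integer gridlines, it crosses the y-axis at y ∈ {-1, 1}.
Matching integer coefficients to the picture gives p.

2*x^4 + 4*x^2*y^2 + 2*y^4 - x^2 - y^2 + 2*z^2 - 1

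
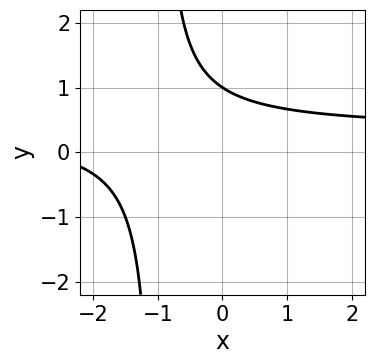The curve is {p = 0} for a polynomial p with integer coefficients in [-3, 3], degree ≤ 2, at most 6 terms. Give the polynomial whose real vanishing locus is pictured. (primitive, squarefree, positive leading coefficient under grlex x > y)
3*x*y - x + 3*y - 3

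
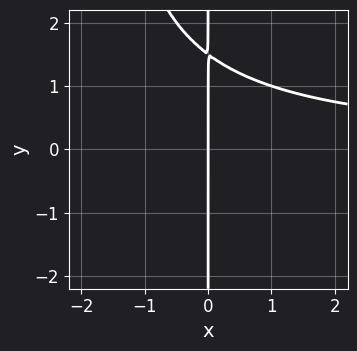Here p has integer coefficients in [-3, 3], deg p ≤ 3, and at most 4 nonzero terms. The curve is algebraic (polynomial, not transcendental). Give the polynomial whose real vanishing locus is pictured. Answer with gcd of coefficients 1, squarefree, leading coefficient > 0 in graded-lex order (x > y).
x^2*y + 2*x*y - 3*x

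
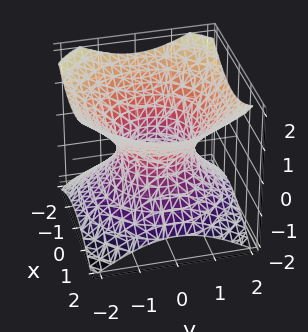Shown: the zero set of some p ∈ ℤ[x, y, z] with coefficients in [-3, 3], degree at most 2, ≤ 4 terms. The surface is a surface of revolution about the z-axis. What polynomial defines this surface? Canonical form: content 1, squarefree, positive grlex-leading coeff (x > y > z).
First, the degree is 2 — no degree-1 surface has this shape.
Next, by symmetry, the z-axis is an axis of rotation, so x and y enter only as x² + y².
Then, from the axis intercepts and sections: among the integer gridlines, it crosses the y-axis at y ∈ {-1, 1}; among the integer gridlines, it crosses the x-axis at x ∈ {-1, 1}; it misses every integer gridline on the z-axis.
Finally, assembling these constraints gives the stated polynomial.

2*x^2 + 2*y^2 - 3*z^2 - 2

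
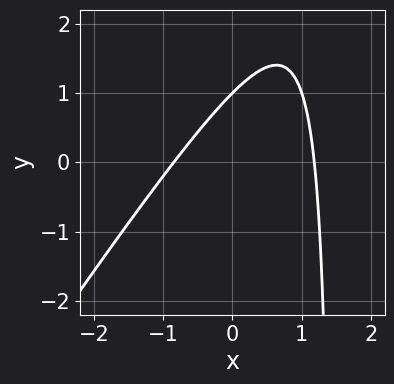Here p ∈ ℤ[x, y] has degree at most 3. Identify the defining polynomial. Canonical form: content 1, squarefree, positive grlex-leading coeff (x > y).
3*x^2 - 2*x*y - x + 3*y - 3

(a) The degree is 2 — no degree-1 curve has this shape.
(b) Reading off the gridlines: it crosses the y-axis at the gridline y = 1.
(c) Assembling these constraints gives the stated polynomial.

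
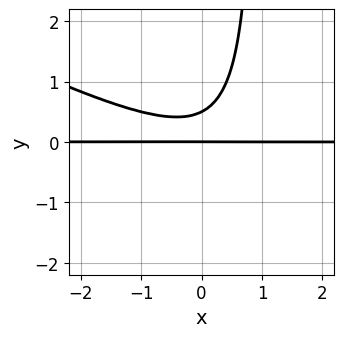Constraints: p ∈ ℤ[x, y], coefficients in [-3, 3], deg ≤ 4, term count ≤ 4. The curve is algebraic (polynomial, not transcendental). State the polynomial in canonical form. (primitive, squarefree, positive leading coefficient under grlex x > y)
1. deg p = 3. A generic line meets the curve in up to 3 points.
2. From the visible intercepts: it crosses the y-axis at the gridline y = 0; every point of the x-axis in the box is on the curve.
3. Matching integer coefficients to the picture gives p.

x^2*y + 2*x*y^2 - 2*y^2 + y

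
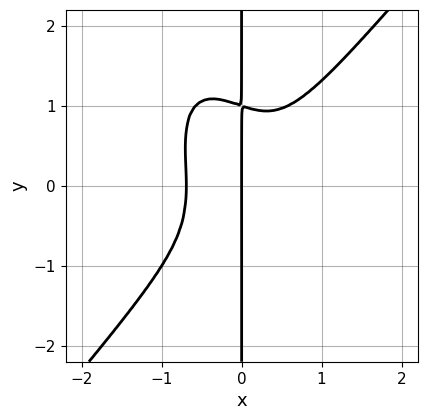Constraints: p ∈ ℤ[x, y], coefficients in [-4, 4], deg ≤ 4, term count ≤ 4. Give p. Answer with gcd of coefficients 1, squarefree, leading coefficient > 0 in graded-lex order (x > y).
1. Degree: no degree-3 curve has this shape, so deg p = 4.
2. From the visible intercepts: it meets the x-axis at x = 0 (among the integer gridlines); the visible y-axis segment lies entirely on the curve.
3. Solving for integer coefficients yields p as stated.

3*x^4 - x^2*y^2 - x*y^3 + x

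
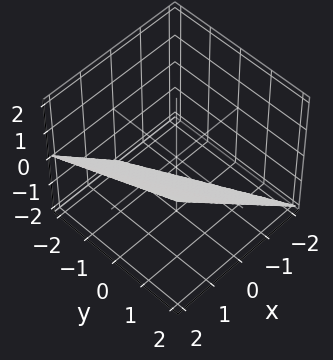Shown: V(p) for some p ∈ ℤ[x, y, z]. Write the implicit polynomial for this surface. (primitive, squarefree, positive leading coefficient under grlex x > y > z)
1. The degree is 1 — every cross-section is a straight line — this is a plane.
2. Observable constraints: it crosses the x-axis at the gridline x = 1; it meets the z-axis at z = -1 (among the integer gridlines); it crosses the y-axis at the gridline y = 2.
3. These observations pin down the coefficients.

2*x + y - 2*z - 2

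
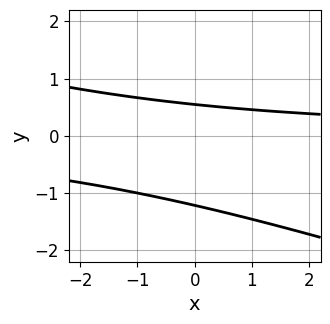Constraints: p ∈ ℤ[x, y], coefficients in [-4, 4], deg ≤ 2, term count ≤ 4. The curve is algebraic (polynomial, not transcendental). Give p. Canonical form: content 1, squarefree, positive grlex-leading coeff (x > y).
First, deg p = 2. A generic line meets the curve in up to 2 points.
Then, from the axis intercepts and sections: no x-intercept at any integer in the box.
Finally, the integer polynomial consistent with all of this is the stated p.

x*y + 3*y^2 + 2*y - 2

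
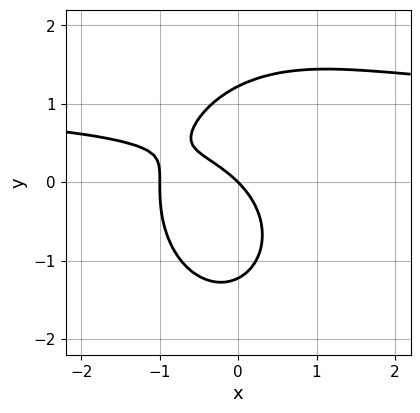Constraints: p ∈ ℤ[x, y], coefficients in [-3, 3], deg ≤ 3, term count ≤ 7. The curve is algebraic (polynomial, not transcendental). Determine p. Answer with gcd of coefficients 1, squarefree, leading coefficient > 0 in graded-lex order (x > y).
3*x^2*y + 2*y^3 - 3*x^2 - 3*x - 3*y

deg p = 3.
Against the integer gridlines: among the integer gridlines, it crosses the x-axis at x ∈ {-1, 0}; one y-axis crossing is at y = 0.
Matching integer coefficients to the picture gives p.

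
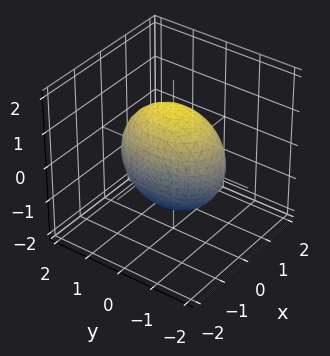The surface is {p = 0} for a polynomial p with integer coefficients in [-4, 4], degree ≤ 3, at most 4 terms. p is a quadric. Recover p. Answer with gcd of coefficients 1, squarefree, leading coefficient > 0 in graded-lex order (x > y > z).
2*x^2 + y^2 + z^2 - 2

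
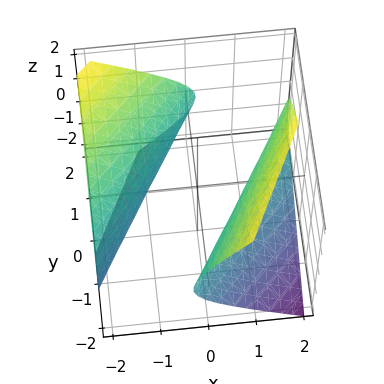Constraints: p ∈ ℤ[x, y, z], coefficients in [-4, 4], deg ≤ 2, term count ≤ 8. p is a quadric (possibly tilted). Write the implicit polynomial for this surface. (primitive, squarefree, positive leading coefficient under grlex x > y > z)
2*x^2 - 3*x*y + 2*x*z + y^2 - 3*z^2 - 3

There are 2 components. Treating them together as one polynomial.
The degree is 2 — a generic line meets the surface in up to 2 points.
Against the integer gridlines: no z-intercept at any integer in the box.
Solving for integer coefficients yields p as stated.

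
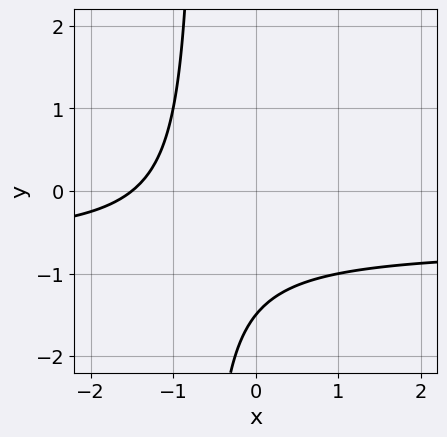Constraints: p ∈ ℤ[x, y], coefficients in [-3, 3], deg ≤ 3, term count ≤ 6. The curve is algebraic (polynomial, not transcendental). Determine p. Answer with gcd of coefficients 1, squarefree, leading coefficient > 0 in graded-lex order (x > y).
3*x*y + 2*x + 2*y + 3

First, degree: a generic line meets the curve in up to 2 points, so deg p = 2.
Finally, solving for integer coefficients yields p as stated.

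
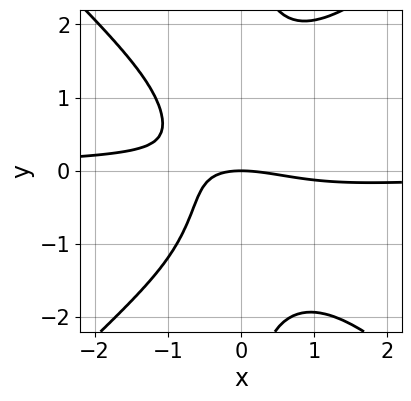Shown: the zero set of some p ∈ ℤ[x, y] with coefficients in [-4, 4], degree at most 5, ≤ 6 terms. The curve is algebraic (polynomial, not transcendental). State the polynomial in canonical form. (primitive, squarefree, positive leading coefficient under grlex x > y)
First, deg p = 4. No degree-3 curve has this shape.
Next, from the axis intercepts and sections: it meets the y-axis at y = 0 (among the integer gridlines); one x-axis crossing is at x = 0.
Finally, these observations pin down the coefficients.

2*x^3*y - 2*x*y^3 + x^2 + 3*x*y + 3*y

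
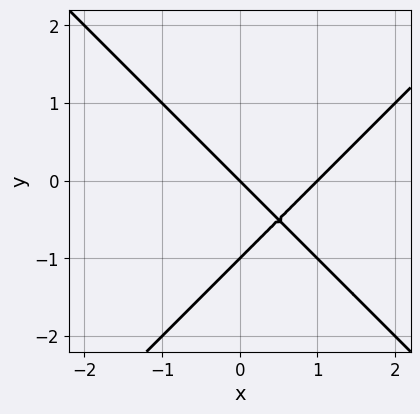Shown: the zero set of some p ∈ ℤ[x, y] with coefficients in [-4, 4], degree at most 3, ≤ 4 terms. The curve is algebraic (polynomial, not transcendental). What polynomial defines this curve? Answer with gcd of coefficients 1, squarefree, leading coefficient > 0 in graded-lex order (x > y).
1. The degree is 2 — a generic line meets the curve in up to 2 points.
2. Reading off the gridlines: the y-axis gridline crossings are at y ∈ {-1, 0}; among the integer gridlines, it crosses the x-axis at x ∈ {0, 1}.
3. The integer polynomial consistent with all of this is the stated p.

x^2 - y^2 - x - y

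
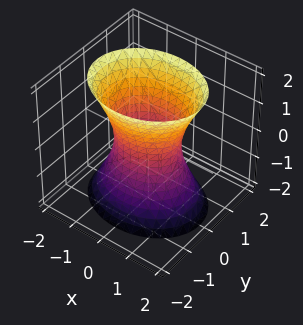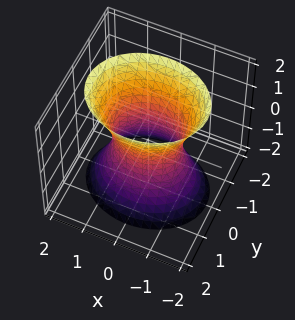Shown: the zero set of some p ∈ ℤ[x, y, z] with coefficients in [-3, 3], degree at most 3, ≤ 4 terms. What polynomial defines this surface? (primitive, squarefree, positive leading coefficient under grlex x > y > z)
2*x^2 + 3*y^2 - z^2 - 2

1. deg p = 2.
2. Symmetries: it's symmetric under y → −y, forcing even powers of y; it's symmetric under x → −x, forcing even powers of x; the z ↦ −z reflection is a symmetry, so z appears only in even powers.
3. From the axis intercepts and sections: the surface avoids every integer z-axis point in the box; among the integer gridlines, it crosses the x-axis at x ∈ {-1, 1}.
4. The integer polynomial consistent with all of this is the stated p.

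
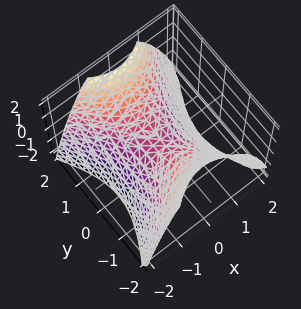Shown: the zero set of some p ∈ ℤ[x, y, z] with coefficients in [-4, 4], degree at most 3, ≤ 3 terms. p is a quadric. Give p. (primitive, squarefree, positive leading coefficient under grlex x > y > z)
3*x^2 - 2*y^2 + 3*z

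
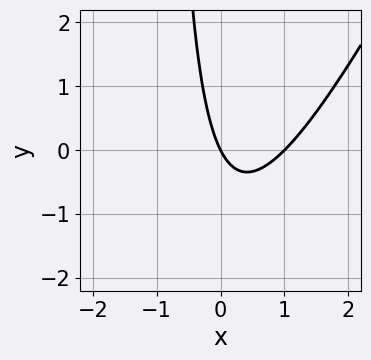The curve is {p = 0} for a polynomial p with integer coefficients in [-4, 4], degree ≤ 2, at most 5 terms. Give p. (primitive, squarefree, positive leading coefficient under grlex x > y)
deg p = 2. No degree-1 curve has this shape.
Against the integer gridlines: it meets the y-axis at y = 0 (among the integer gridlines); among the integer gridlines, it crosses the x-axis at x ∈ {0, 1}.
Putting this together gives p.

2*x^2 - x*y - 2*x - y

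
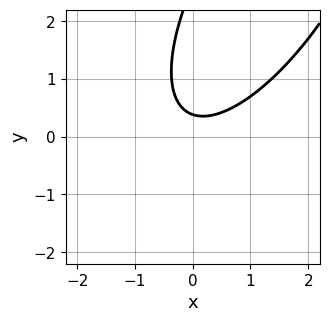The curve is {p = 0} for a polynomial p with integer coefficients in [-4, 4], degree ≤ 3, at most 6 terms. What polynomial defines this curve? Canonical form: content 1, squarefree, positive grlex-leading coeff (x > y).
2*x^2 - 2*x*y + y^2 - 3*y + 1

First, degree: the shape is more complex than any degree-1 curve, so deg p = 2.
Then, against the integer gridlines: no x-intercept at any integer in the box.
Finally, putting this together gives p.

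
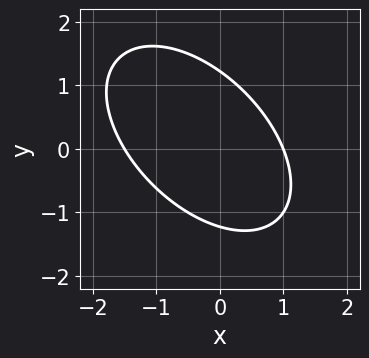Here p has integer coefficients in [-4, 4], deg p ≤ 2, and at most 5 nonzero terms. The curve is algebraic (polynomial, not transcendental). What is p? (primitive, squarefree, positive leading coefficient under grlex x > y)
First, the degree is 2 — no degree-1 curve has this shape.
Then, observable constraints: it meets the x-axis at x = 1 (among the integer gridlines).
Finally, assembling these constraints gives the stated polynomial.

2*x^2 + 2*x*y + 2*y^2 + x - 3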